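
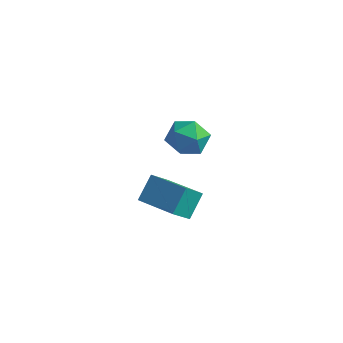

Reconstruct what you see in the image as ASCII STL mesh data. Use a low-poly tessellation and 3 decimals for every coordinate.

solid 
facet normal -0.285 0.857 -0.429
outer loop
vertex -2.223 0.64 0.437
vertex -3.124 0.448 0.653
vertex -2.585 0.932 1.261
endloop
endfacet
facet normal 0.374 0.914 -0.160
outer loop
vertex -2.223 0.64 0.437
vertex -2.585 0.932 1.261
vertex -1.711 0.569 1.229
endloop
endfacet
facet normal 0.781 0.415 -0.468
outer loop
vertex -2.223 0.64 0.437
vertex -1.711 0.569 1.229
vertex -1.711 -0.139 0.601
endloop
endfacet
facet normal 0.373 0.050 -0.926
outer loop
vertex -2.223 0.64 0.437
vertex -1.711 -0.139 0.601
vertex -2.584 -0.214 0.245
endloop
endfacet
facet normal -0.285 0.323 -0.902
outer loop
vertex -2.223 0.64 0.437
vertex -2.584 -0.214 0.245
vertex -3.124 0.448 0.653
endloop
endfacet
facet normal 0.340 0.771 0.538
outer loop
vertex -1.711 0.569 1.229
vertex -2.585 0.932 1.261
vertex -2.296 0.334 1.935
endloop
endfacet
facet normal -0.727 0.679 0.103
outer loop
vertex -2.585 0.932 1.261
vertex -3.124 0.448 0.653
vertex -3.169 0.259 1.579
endloop
endfacet
facet normal -0.726 -0.184 -0.663
outer loop
vertex -3.124 0.448 0.653
vertex -2.584 -0.214 0.245
vertex -3.169 -0.449 0.951
endloop
endfacet
facet normal 0.340 -0.626 -0.702
outer loop
vertex -2.584 -0.214 0.245
vertex -1.711 -0.139 0.601
vertex -2.295 -0.812 0.919
endloop
endfacet
facet normal 0.998 -0.036 0.041
outer loop
vertex -1.711 -0.139 0.601
vertex -1.711 0.569 1.229
vertex -1.756 -0.328 1.527
endloop
endfacet
facet normal -0.373 -0.050 0.926
outer loop
vertex -2.657 -0.52 1.743
vertex -2.296 0.334 1.935
vertex -3.169 0.259 1.579
endloop
endfacet
facet normal -0.781 -0.415 0.468
outer loop
vertex -2.657 -0.52 1.743
vertex -3.169 0.259 1.579
vertex -3.169 -0.449 0.951
endloop
endfacet
facet normal -0.374 -0.914 0.160
outer loop
vertex -2.657 -0.52 1.743
vertex -3.169 -0.449 0.951
vertex -2.295 -0.812 0.919
endloop
endfacet
facet normal 0.285 -0.857 0.429
outer loop
vertex -2.657 -0.52 1.743
vertex -2.295 -0.812 0.919
vertex -1.756 -0.328 1.527
endloop
endfacet
facet normal 0.285 -0.323 0.902
outer loop
vertex -2.657 -0.52 1.743
vertex -1.756 -0.328 1.527
vertex -2.296 0.334 1.935
endloop
endfacet
facet normal -0.340 0.626 0.702
outer loop
vertex -3.169 0.259 1.579
vertex -2.296 0.334 1.935
vertex -2.585 0.932 1.261
endloop
endfacet
facet normal -0.998 0.036 -0.041
outer loop
vertex -3.169 -0.449 0.951
vertex -3.169 0.259 1.579
vertex -3.124 0.448 0.653
endloop
endfacet
facet normal -0.340 -0.771 -0.538
outer loop
vertex -2.295 -0.812 0.919
vertex -3.169 -0.449 0.951
vertex -2.584 -0.214 0.245
endloop
endfacet
facet normal 0.727 -0.679 -0.103
outer loop
vertex -1.756 -0.328 1.527
vertex -2.295 -0.812 0.919
vertex -1.711 -0.139 0.601
endloop
endfacet
facet normal 0.726 0.184 0.663
outer loop
vertex -2.296 0.334 1.935
vertex -1.756 -0.328 1.527
vertex -1.711 0.569 1.229
endloop
endfacet
facet normal -0.972 0.169 -0.163
outer loop
vertex -4.731 0.887 -2.89
vertex -4.461 1.682 -3.676
vertex -4.734 -0.033 -3.822
endloop
endfacet
facet normal -0.235 -0.691 0.683
outer loop
vertex -2.839 -0.362 -3.504
vertex -4.731 0.887 -2.89
vertex -4.734 -0.033 -3.822
endloop
endfacet
facet normal -0.972 0.169 -0.163
outer loop
vertex -4.734 -0.033 -3.822
vertex -4.461 1.682 -3.676
vertex -4.464 0.762 -4.608
endloop
endfacet
facet normal -0.003 -0.703 -0.712
outer loop
vertex -4.464 0.762 -4.608
vertex -2.839 -0.362 -3.504
vertex -4.734 -0.033 -3.822
endloop
endfacet
facet normal 0.003 0.703 0.712
outer loop
vertex -4.731 0.887 -2.89
vertex -2.566 1.353 -3.358
vertex -4.461 1.682 -3.676
endloop
endfacet
facet normal -0.235 -0.691 0.683
outer loop
vertex -2.836 0.558 -2.572
vertex -4.731 0.887 -2.89
vertex -2.839 -0.362 -3.504
endloop
endfacet
facet normal 0.003 0.703 0.712
outer loop
vertex -2.836 0.558 -2.572
vertex -2.566 1.353 -3.358
vertex -4.731 0.887 -2.89
endloop
endfacet
facet normal 0.235 0.691 -0.683
outer loop
vertex -4.461 1.682 -3.676
vertex -2.566 1.353 -3.358
vertex -4.464 0.762 -4.608
endloop
endfacet
facet normal -0.003 -0.703 -0.712
outer loop
vertex -2.569 0.433 -4.29
vertex -2.839 -0.362 -3.504
vertex -4.464 0.762 -4.608
endloop
endfacet
facet normal 0.235 0.691 -0.683
outer loop
vertex -4.464 0.762 -4.608
vertex -2.566 1.353 -3.358
vertex -2.569 0.433 -4.29
endloop
endfacet
facet normal 0.972 -0.169 0.163
outer loop
vertex -2.569 0.433 -4.29
vertex -2.836 0.558 -2.572
vertex -2.839 -0.362 -3.504
endloop
endfacet
facet normal 0.972 -0.169 0.163
outer loop
vertex -2.566 1.353 -3.358
vertex -2.836 0.558 -2.572
vertex -2.569 0.433 -4.29
endloop
endfacet

endsolid


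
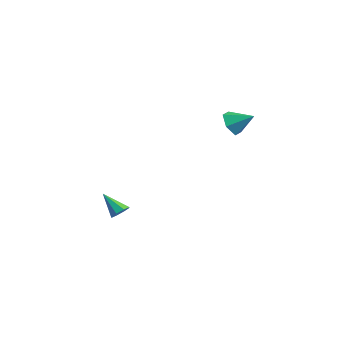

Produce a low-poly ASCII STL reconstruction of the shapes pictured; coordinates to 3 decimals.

solid 
facet normal 0.584 0.362 -0.727
outer loop
vertex -3.12 -3.819 -3.721
vertex -3.489 -3.457 -3.837
vertex -3.072 -3.475 -3.511
endloop
endfacet
facet normal 0.555 -0.489 0.674
outer loop
vertex -3.12 -3.819 -3.721
vertex -3.072 -3.475 -3.511
vertex -4.271 -3.943 -2.863
endloop
endfacet
facet normal 0.583 0.364 -0.726
outer loop
vertex -3.072 -3.475 -3.511
vertex -3.489 -3.457 -3.837
vertex -3.268 -3.121 -3.491
endloop
endfacet
facet normal 0.413 0.178 0.893
outer loop
vertex -3.072 -3.475 -3.511
vertex -3.268 -3.121 -3.491
vertex -4.271 -3.943 -2.863
endloop
endfacet
facet normal 0.584 0.364 -0.726
outer loop
vertex -3.268 -3.121 -3.491
vertex -3.489 -3.457 -3.837
vertex -3.594 -2.963 -3.674
endloop
endfacet
facet normal -0.088 0.671 0.737
outer loop
vertex -3.268 -3.121 -3.491
vertex -3.594 -2.963 -3.674
vertex -4.271 -3.943 -2.863
endloop
endfacet
facet normal 0.582 0.364 -0.727
outer loop
vertex -3.594 -2.963 -3.674
vertex -3.489 -3.457 -3.837
vertex -3.859 -3.095 -3.952
endloop
endfacet
facet normal -0.655 0.696 0.294
outer loop
vertex -3.594 -2.963 -3.674
vertex -3.859 -3.095 -3.952
vertex -4.271 -3.943 -2.863
endloop
endfacet
facet normal 0.583 0.365 -0.726
outer loop
vertex -3.859 -3.095 -3.952
vertex -3.489 -3.457 -3.837
vertex -3.907 -3.438 -4.163
endloop
endfacet
facet normal -0.955 0.241 -0.174
outer loop
vertex -3.859 -3.095 -3.952
vertex -3.907 -3.438 -4.163
vertex -4.271 -3.943 -2.863
endloop
endfacet
facet normal 0.583 0.363 -0.727
outer loop
vertex -3.907 -3.438 -4.163
vertex -3.489 -3.457 -3.837
vertex -3.71 -3.793 -4.182
endloop
endfacet
facet normal -0.812 -0.430 -0.394
outer loop
vertex -3.907 -3.438 -4.163
vertex -3.71 -3.793 -4.182
vertex -4.271 -3.943 -2.863
endloop
endfacet
facet normal 0.583 0.363 -0.727
outer loop
vertex -3.71 -3.793 -4.182
vertex -3.489 -3.457 -3.837
vertex -3.384 -3.95 -3.999
endloop
endfacet
facet normal -0.310 -0.921 -0.237
outer loop
vertex -3.71 -3.793 -4.182
vertex -3.384 -3.95 -3.999
vertex -4.271 -3.943 -2.863
endloop
endfacet
facet normal 0.584 0.363 -0.726
outer loop
vertex -3.384 -3.95 -3.999
vertex -3.489 -3.457 -3.837
vertex -3.12 -3.819 -3.721
endloop
endfacet
facet normal 0.254 -0.945 0.204
outer loop
vertex -3.384 -3.95 -3.999
vertex -3.12 -3.819 -3.721
vertex -4.271 -3.943 -2.863
endloop
endfacet
facet normal -0.648 -0.597 -0.473
outer loop
vertex 1.784 -0.553 2.014
vertex 1.31 -0.461 2.548
vertex 1.309 -0.013 1.984
endloop
endfacet
facet normal 0.648 0.541 -0.536
outer loop
vertex 1.784 -0.553 2.014
vertex 1.309 -0.013 1.984
vertex 2.03 0.201 3.072
endloop
endfacet
facet normal -0.648 -0.597 -0.473
outer loop
vertex 1.309 -0.013 1.984
vertex 1.31 -0.461 2.548
vertex 0.835 0.079 2.518
endloop
endfacet
facet normal -0.015 0.983 -0.183
outer loop
vertex 1.309 -0.013 1.984
vertex 0.835 0.079 2.518
vertex 2.03 0.201 3.072
endloop
endfacet
facet normal -0.648 -0.597 -0.473
outer loop
vertex 0.835 0.079 2.518
vertex 1.31 -0.461 2.548
vertex 0.836 -0.369 3.082
endloop
endfacet
facet normal -0.346 0.734 0.584
outer loop
vertex 0.835 0.079 2.518
vertex 0.836 -0.369 3.082
vertex 2.03 0.201 3.072
endloop
endfacet
facet normal -0.648 -0.597 -0.472
outer loop
vertex 0.836 -0.369 3.082
vertex 1.31 -0.461 2.548
vertex 1.312 -0.909 3.112
endloop
endfacet
facet normal -0.013 0.044 0.999
outer loop
vertex 0.836 -0.369 3.082
vertex 1.312 -0.909 3.112
vertex 2.03 0.201 3.072
endloop
endfacet
facet normal -0.649 -0.597 -0.472
outer loop
vertex 1.312 -0.909 3.112
vertex 1.31 -0.461 2.548
vertex 1.785 -1.001 2.577
endloop
endfacet
facet normal 0.652 -0.399 0.645
outer loop
vertex 1.312 -0.909 3.112
vertex 1.785 -1.001 2.577
vertex 2.03 0.201 3.072
endloop
endfacet
facet normal -0.649 -0.596 -0.473
outer loop
vertex 1.785 -1.001 2.577
vertex 1.31 -0.461 2.548
vertex 1.784 -0.553 2.014
endloop
endfacet
facet normal 0.981 -0.150 -0.121
outer loop
vertex 1.785 -1.001 2.577
vertex 1.784 -0.553 2.014
vertex 2.03 0.201 3.072
endloop
endfacet

endsolid


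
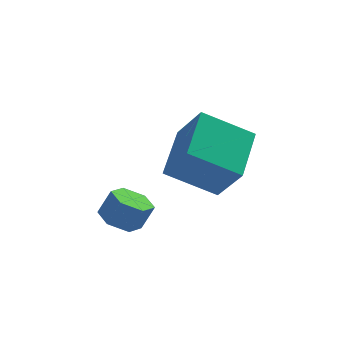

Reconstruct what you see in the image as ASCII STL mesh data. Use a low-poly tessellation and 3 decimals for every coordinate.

solid 
facet normal -0.336 0.462 -0.821
outer loop
vertex 2.206 -2.02 2.488
vertex 3.108 -0.243 3.119
vertex 3.915 -2.535 1.499
endloop
endfacet
facet normal -0.431 -0.850 -0.302
outer loop
vertex 4.512 -3.357 2.961
vertex 2.206 -2.02 2.488
vertex 3.915 -2.535 1.499
endloop
endfacet
facet normal -0.336 0.462 -0.821
outer loop
vertex 3.915 -2.535 1.499
vertex 3.108 -0.243 3.119
vertex 4.816 -0.758 2.13
endloop
endfacet
facet normal 0.838 -0.253 -0.484
outer loop
vertex 4.816 -0.758 2.13
vertex 4.512 -3.357 2.961
vertex 3.915 -2.535 1.499
endloop
endfacet
facet normal -0.837 0.253 0.484
outer loop
vertex 2.206 -2.02 2.488
vertex 3.705 -1.065 4.581
vertex 3.108 -0.243 3.119
endloop
endfacet
facet normal -0.431 -0.850 -0.302
outer loop
vertex 2.804 -2.842 3.95
vertex 2.206 -2.02 2.488
vertex 4.512 -3.357 2.961
endloop
endfacet
facet normal -0.837 0.253 0.485
outer loop
vertex 2.804 -2.842 3.95
vertex 3.705 -1.065 4.581
vertex 2.206 -2.02 2.488
endloop
endfacet
facet normal 0.431 0.850 0.302
outer loop
vertex 3.108 -0.243 3.119
vertex 3.705 -1.065 4.581
vertex 4.816 -0.758 2.13
endloop
endfacet
facet normal 0.837 -0.253 -0.485
outer loop
vertex 5.414 -1.58 3.592
vertex 4.512 -3.357 2.961
vertex 4.816 -0.758 2.13
endloop
endfacet
facet normal 0.431 0.850 0.302
outer loop
vertex 4.816 -0.758 2.13
vertex 3.705 -1.065 4.581
vertex 5.414 -1.58 3.592
endloop
endfacet
facet normal 0.336 -0.462 0.821
outer loop
vertex 5.414 -1.58 3.592
vertex 2.804 -2.842 3.95
vertex 4.512 -3.357 2.961
endloop
endfacet
facet normal 0.336 -0.462 0.821
outer loop
vertex 3.705 -1.065 4.581
vertex 2.804 -2.842 3.95
vertex 5.414 -1.58 3.592
endloop
endfacet
facet normal -0.458 -0.068 -0.886
outer loop
vertex 1.303 -2.882 0.578
vertex 0.639 -2.634 0.902
vertex 1.142 -2.119 0.603
endloop
endfacet
facet normal 0.864 0.198 -0.462
outer loop
vertex 1.303 -2.882 0.578
vertex 1.142 -2.119 0.603
vertex 1.766 -2.814 1.473
endloop
endfacet
facet normal 0.864 0.198 -0.462
outer loop
vertex 1.766 -2.814 1.473
vertex 1.142 -2.119 0.603
vertex 1.605 -2.051 1.498
endloop
endfacet
facet normal 0.458 0.068 0.886
outer loop
vertex 1.766 -2.814 1.473
vertex 1.605 -2.051 1.498
vertex 1.101 -2.566 1.798
endloop
endfacet
facet normal -0.459 -0.067 -0.886
outer loop
vertex 1.142 -2.119 0.603
vertex 0.639 -2.634 0.902
vertex 0.478 -1.871 0.928
endloop
endfacet
facet normal 0.254 0.946 -0.203
outer loop
vertex 1.142 -2.119 0.603
vertex 0.478 -1.871 0.928
vertex 1.605 -2.051 1.498
endloop
endfacet
facet normal 0.254 0.946 -0.203
outer loop
vertex 1.605 -2.051 1.498
vertex 0.478 -1.871 0.928
vertex 0.94 -1.803 1.823
endloop
endfacet
facet normal 0.458 0.068 0.886
outer loop
vertex 1.605 -2.051 1.498
vertex 0.94 -1.803 1.823
vertex 1.101 -2.566 1.798
endloop
endfacet
facet normal -0.458 -0.066 -0.886
outer loop
vertex 0.478 -1.871 0.928
vertex 0.639 -2.634 0.902
vertex -0.026 -2.386 1.227
endloop
endfacet
facet normal -0.611 0.748 0.259
outer loop
vertex 0.478 -1.871 0.928
vertex -0.026 -2.386 1.227
vertex 0.94 -1.803 1.823
endloop
endfacet
facet normal -0.611 0.748 0.259
outer loop
vertex 0.94 -1.803 1.823
vertex -0.026 -2.386 1.227
vertex 0.437 -2.318 2.122
endloop
endfacet
facet normal 0.458 0.068 0.886
outer loop
vertex 0.94 -1.803 1.823
vertex 0.437 -2.318 2.122
vertex 1.101 -2.566 1.798
endloop
endfacet
facet normal -0.458 -0.068 -0.886
outer loop
vertex -0.026 -2.386 1.227
vertex 0.639 -2.634 0.902
vertex 0.135 -3.149 1.202
endloop
endfacet
facet normal -0.864 -0.198 0.462
outer loop
vertex -0.026 -2.386 1.227
vertex 0.135 -3.149 1.202
vertex 0.437 -2.318 2.122
endloop
endfacet
facet normal -0.864 -0.198 0.462
outer loop
vertex 0.437 -2.318 2.122
vertex 0.135 -3.149 1.202
vertex 0.598 -3.081 2.097
endloop
endfacet
facet normal 0.458 0.068 0.886
outer loop
vertex 0.437 -2.318 2.122
vertex 0.598 -3.081 2.097
vertex 1.101 -2.566 1.798
endloop
endfacet
facet normal -0.458 -0.068 -0.886
outer loop
vertex 0.135 -3.149 1.202
vertex 0.639 -2.634 0.902
vertex 0.8 -3.397 0.877
endloop
endfacet
facet normal -0.254 -0.946 0.203
outer loop
vertex 0.135 -3.149 1.202
vertex 0.8 -3.397 0.877
vertex 0.598 -3.081 2.097
endloop
endfacet
facet normal -0.254 -0.946 0.203
outer loop
vertex 0.598 -3.081 2.097
vertex 0.8 -3.397 0.877
vertex 1.262 -3.329 1.772
endloop
endfacet
facet normal 0.459 0.067 0.886
outer loop
vertex 0.598 -3.081 2.097
vertex 1.262 -3.329 1.772
vertex 1.101 -2.566 1.798
endloop
endfacet
facet normal -0.458 -0.068 -0.886
outer loop
vertex 0.8 -3.397 0.877
vertex 0.639 -2.634 0.902
vertex 1.303 -2.882 0.578
endloop
endfacet
facet normal 0.612 -0.748 -0.259
outer loop
vertex 0.8 -3.397 0.877
vertex 1.303 -2.882 0.578
vertex 1.262 -3.329 1.772
endloop
endfacet
facet normal 0.611 -0.748 -0.259
outer loop
vertex 1.262 -3.329 1.772
vertex 1.303 -2.882 0.578
vertex 1.766 -2.814 1.473
endloop
endfacet
facet normal 0.458 0.066 0.886
outer loop
vertex 1.262 -3.329 1.772
vertex 1.766 -2.814 1.473
vertex 1.101 -2.566 1.798
endloop
endfacet

endsolid


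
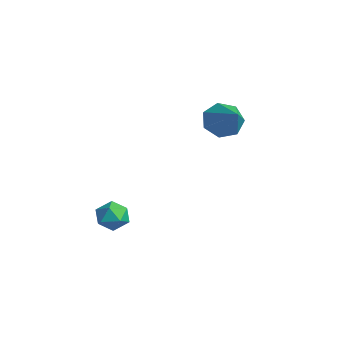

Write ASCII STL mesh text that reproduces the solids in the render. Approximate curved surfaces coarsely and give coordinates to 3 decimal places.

solid 
facet normal -0.823 0.138 -0.552
outer loop
vertex -2.233 2.476 0.966
vertex -2.732 2.108 1.618
vertex -2.509 2.972 1.502
endloop
endfacet
facet normal 0.722 0.652 -0.232
outer loop
vertex -2.233 2.476 0.966
vertex -2.509 2.972 1.502
vertex -1.088 1.832 2.722
endloop
endfacet
facet normal -0.822 0.138 -0.553
outer loop
vertex -2.509 2.972 1.502
vertex -2.732 2.108 1.618
vertex -2.954 2.818 2.125
endloop
endfacet
facet normal 0.310 0.847 0.431
outer loop
vertex -2.509 2.972 1.502
vertex -2.954 2.818 2.125
vertex -1.088 1.832 2.722
endloop
endfacet
facet normal -0.822 0.137 -0.552
outer loop
vertex -2.954 2.818 2.125
vertex -2.732 2.108 1.618
vertex -3.231 2.129 2.366
endloop
endfacet
facet normal -0.103 0.365 0.925
outer loop
vertex -2.954 2.818 2.125
vertex -3.231 2.129 2.366
vertex -1.088 1.832 2.722
endloop
endfacet
facet normal -0.822 0.138 -0.552
outer loop
vertex -3.231 2.129 2.366
vertex -2.732 2.108 1.618
vertex -3.133 1.424 2.044
endloop
endfacet
facet normal -0.206 -0.430 0.879
outer loop
vertex -3.231 2.129 2.366
vertex -3.133 1.424 2.044
vertex -1.088 1.832 2.722
endloop
endfacet
facet normal -0.822 0.138 -0.552
outer loop
vertex -3.133 1.424 2.044
vertex -2.732 2.108 1.618
vertex -2.733 1.235 1.401
endloop
endfacet
facet normal 0.080 -0.942 0.326
outer loop
vertex -3.133 1.424 2.044
vertex -2.733 1.235 1.401
vertex -1.088 1.832 2.722
endloop
endfacet
facet normal -0.822 0.138 -0.552
outer loop
vertex -2.733 1.235 1.401
vertex -2.732 2.108 1.618
vertex -2.332 1.703 0.921
endloop
endfacet
facet normal 0.537 -0.783 -0.315
outer loop
vertex -2.733 1.235 1.401
vertex -2.332 1.703 0.921
vertex -1.088 1.832 2.722
endloop
endfacet
facet normal -0.823 0.137 -0.552
outer loop
vertex -2.332 1.703 0.921
vertex -2.732 2.108 1.618
vertex -2.233 2.476 0.966
endloop
endfacet
facet normal 0.823 -0.073 -0.563
outer loop
vertex -2.332 1.703 0.921
vertex -2.233 2.476 0.966
vertex -1.088 1.832 2.722
endloop
endfacet
facet normal -0.302 -0.361 0.882
outer loop
vertex -2.903 -2.762 -1.818
vertex -2.89 -3.474 -2.105
vertex -2.263 -3.183 -1.771
endloop
endfacet
facet normal 0.083 0.234 0.969
outer loop
vertex -2.903 -2.762 -1.818
vertex -2.263 -3.183 -1.771
vertex -2.22 -2.438 -1.955
endloop
endfacet
facet normal -0.238 0.759 0.606
outer loop
vertex -2.903 -2.762 -1.818
vertex -2.22 -2.438 -1.955
vertex -2.821 -2.27 -2.402
endloop
endfacet
facet normal -0.820 0.489 0.297
outer loop
vertex -2.903 -2.762 -1.818
vertex -2.821 -2.27 -2.402
vertex -3.235 -2.909 -2.494
endloop
endfacet
facet normal -0.860 -0.204 0.467
outer loop
vertex -2.903 -2.762 -1.818
vertex -3.235 -2.909 -2.494
vertex -2.89 -3.474 -2.105
endloop
endfacet
facet normal 0.725 0.125 0.677
outer loop
vertex -2.22 -2.438 -1.955
vertex -2.263 -3.183 -1.771
vertex -1.785 -2.951 -2.326
endloop
endfacet
facet normal 0.103 -0.837 0.537
outer loop
vertex -2.263 -3.183 -1.771
vertex -2.89 -3.474 -2.105
vertex -2.199 -3.59 -2.418
endloop
endfacet
facet normal -0.802 -0.582 -0.135
outer loop
vertex -2.89 -3.474 -2.105
vertex -3.235 -2.909 -2.494
vertex -2.8 -3.422 -2.865
endloop
endfacet
facet normal -0.737 0.537 -0.411
outer loop
vertex -3.235 -2.909 -2.494
vertex -2.821 -2.27 -2.402
vertex -2.757 -2.677 -3.049
endloop
endfacet
facet normal 0.205 0.975 0.091
outer loop
vertex -2.821 -2.27 -2.402
vertex -2.22 -2.438 -1.955
vertex -2.13 -2.386 -2.715
endloop
endfacet
facet normal 0.820 -0.489 -0.297
outer loop
vertex -2.117 -3.098 -3.002
vertex -1.785 -2.951 -2.326
vertex -2.199 -3.59 -2.418
endloop
endfacet
facet normal 0.238 -0.759 -0.606
outer loop
vertex -2.117 -3.098 -3.002
vertex -2.199 -3.59 -2.418
vertex -2.8 -3.422 -2.865
endloop
endfacet
facet normal -0.083 -0.234 -0.969
outer loop
vertex -2.117 -3.098 -3.002
vertex -2.8 -3.422 -2.865
vertex -2.757 -2.677 -3.049
endloop
endfacet
facet normal 0.302 0.361 -0.882
outer loop
vertex -2.117 -3.098 -3.002
vertex -2.757 -2.677 -3.049
vertex -2.13 -2.386 -2.715
endloop
endfacet
facet normal 0.860 0.204 -0.467
outer loop
vertex -2.117 -3.098 -3.002
vertex -2.13 -2.386 -2.715
vertex -1.785 -2.951 -2.326
endloop
endfacet
facet normal 0.737 -0.537 0.411
outer loop
vertex -2.199 -3.59 -2.418
vertex -1.785 -2.951 -2.326
vertex -2.263 -3.183 -1.771
endloop
endfacet
facet normal -0.205 -0.975 -0.091
outer loop
vertex -2.8 -3.422 -2.865
vertex -2.199 -3.59 -2.418
vertex -2.89 -3.474 -2.105
endloop
endfacet
facet normal -0.725 -0.125 -0.677
outer loop
vertex -2.757 -2.677 -3.049
vertex -2.8 -3.422 -2.865
vertex -3.235 -2.909 -2.494
endloop
endfacet
facet normal -0.103 0.837 -0.537
outer loop
vertex -2.13 -2.386 -2.715
vertex -2.757 -2.677 -3.049
vertex -2.821 -2.27 -2.402
endloop
endfacet
facet normal 0.802 0.582 0.135
outer loop
vertex -1.785 -2.951 -2.326
vertex -2.13 -2.386 -2.715
vertex -2.22 -2.438 -1.955
endloop
endfacet

endsolid


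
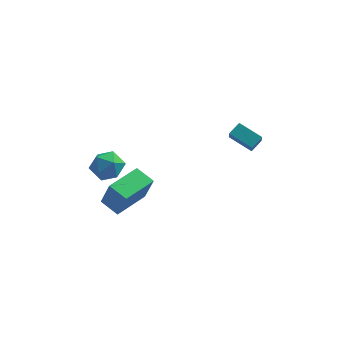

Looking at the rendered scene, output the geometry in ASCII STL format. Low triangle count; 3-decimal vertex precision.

solid 
facet normal -0.538 -0.676 -0.503
outer loop
vertex 3.788 -0.766 2.259
vertex 2.569 -0.21 2.816
vertex 3.719 -0.118 1.462
endloop
endfacet
facet normal 0.840 -0.383 -0.384
outer loop
vertex 4.171 0.45 1.884
vertex 3.788 -0.766 2.259
vertex 3.719 -0.118 1.462
endloop
endfacet
facet normal -0.538 -0.677 -0.503
outer loop
vertex 3.719 -0.118 1.462
vertex 2.569 -0.21 2.816
vertex 2.5 0.437 2.018
endloop
endfacet
facet normal -0.067 0.629 -0.775
outer loop
vertex 2.5 0.437 2.018
vertex 4.171 0.45 1.884
vertex 3.719 -0.118 1.462
endloop
endfacet
facet normal 0.067 -0.629 0.775
outer loop
vertex 3.788 -0.766 2.259
vertex 3.021 0.358 3.238
vertex 2.569 -0.21 2.816
endloop
endfacet
facet normal 0.841 -0.383 -0.383
outer loop
vertex 4.24 -0.197 2.682
vertex 3.788 -0.766 2.259
vertex 4.171 0.45 1.884
endloop
endfacet
facet normal 0.067 -0.629 0.775
outer loop
vertex 4.24 -0.197 2.682
vertex 3.021 0.358 3.238
vertex 3.788 -0.766 2.259
endloop
endfacet
facet normal -0.840 0.384 0.384
outer loop
vertex 2.569 -0.21 2.816
vertex 3.021 0.358 3.238
vertex 2.5 0.437 2.018
endloop
endfacet
facet normal -0.067 0.629 -0.775
outer loop
vertex 2.952 1.006 2.441
vertex 4.171 0.45 1.884
vertex 2.5 0.437 2.018
endloop
endfacet
facet normal -0.841 0.382 0.384
outer loop
vertex 2.5 0.437 2.018
vertex 3.021 0.358 3.238
vertex 2.952 1.006 2.441
endloop
endfacet
facet normal 0.538 0.677 0.502
outer loop
vertex 2.952 1.006 2.441
vertex 4.24 -0.197 2.682
vertex 4.171 0.45 1.884
endloop
endfacet
facet normal 0.538 0.676 0.503
outer loop
vertex 3.021 0.358 3.238
vertex 4.24 -0.197 2.682
vertex 2.952 1.006 2.441
endloop
endfacet
facet normal -0.789 0.499 0.360
outer loop
vertex -3.199 -2.846 0.251
vertex -2.051 -1.053 0.281
vertex -3.708 -2.494 -1.353
endloop
endfacet
facet normal -0.538 -0.843 -0.014
outer loop
vertex -2.769 -3.087 -1.781
vertex -3.199 -2.846 0.251
vertex -3.708 -2.494 -1.353
endloop
endfacet
facet normal -0.789 0.499 0.360
outer loop
vertex -3.708 -2.494 -1.353
vertex -2.051 -1.053 0.281
vertex -2.56 -0.7 -1.323
endloop
endfacet
facet normal -0.296 0.205 -0.933
outer loop
vertex -2.56 -0.7 -1.323
vertex -2.769 -3.087 -1.781
vertex -3.708 -2.494 -1.353
endloop
endfacet
facet normal 0.296 -0.205 0.933
outer loop
vertex -3.199 -2.846 0.251
vertex -1.112 -1.646 -0.147
vertex -2.051 -1.053 0.281
endloop
endfacet
facet normal -0.539 -0.842 -0.014
outer loop
vertex -2.26 -3.44 -0.177
vertex -3.199 -2.846 0.251
vertex -2.769 -3.087 -1.781
endloop
endfacet
facet normal 0.296 -0.205 0.933
outer loop
vertex -2.26 -3.44 -0.177
vertex -1.112 -1.646 -0.147
vertex -3.199 -2.846 0.251
endloop
endfacet
facet normal 0.539 0.842 0.014
outer loop
vertex -2.051 -1.053 0.281
vertex -1.112 -1.646 -0.147
vertex -2.56 -0.7 -1.323
endloop
endfacet
facet normal -0.296 0.205 -0.933
outer loop
vertex -1.621 -1.294 -1.751
vertex -2.769 -3.087 -1.781
vertex -2.56 -0.7 -1.323
endloop
endfacet
facet normal 0.539 0.842 0.014
outer loop
vertex -2.56 -0.7 -1.323
vertex -1.112 -1.646 -0.147
vertex -1.621 -1.294 -1.751
endloop
endfacet
facet normal 0.788 -0.499 -0.360
outer loop
vertex -1.621 -1.294 -1.751
vertex -2.26 -3.44 -0.177
vertex -2.769 -3.087 -1.781
endloop
endfacet
facet normal 0.789 -0.499 -0.360
outer loop
vertex -1.112 -1.646 -0.147
vertex -2.26 -3.44 -0.177
vertex -1.621 -1.294 -1.751
endloop
endfacet
facet normal 0.072 -0.082 0.994
outer loop
vertex -3.126 -1.891 2.204
vertex -3.865 -2.548 2.203
vertex -2.93 -2.855 2.11
endloop
endfacet
facet normal 0.705 0.074 0.706
outer loop
vertex -3.126 -1.891 2.204
vertex -2.93 -2.855 2.11
vertex -2.445 -2.196 1.556
endloop
endfacet
facet normal 0.638 0.688 0.347
outer loop
vertex -3.126 -1.891 2.204
vertex -2.445 -2.196 1.556
vertex -3.08 -1.481 1.306
endloop
endfacet
facet normal -0.038 0.910 0.413
outer loop
vertex -3.126 -1.891 2.204
vertex -3.08 -1.481 1.306
vertex -3.957 -1.699 1.706
endloop
endfacet
facet normal -0.387 0.434 0.813
outer loop
vertex -3.126 -1.891 2.204
vertex -3.957 -1.699 1.706
vertex -3.865 -2.548 2.203
endloop
endfacet
facet normal 0.867 -0.439 0.237
outer loop
vertex -2.445 -2.196 1.556
vertex -2.93 -2.855 2.11
vertex -2.763 -3.041 1.154
endloop
endfacet
facet normal -0.157 -0.692 0.704
outer loop
vertex -2.93 -2.855 2.11
vertex -3.865 -2.548 2.203
vertex -3.64 -3.259 1.554
endloop
endfacet
facet normal -0.900 0.143 0.411
outer loop
vertex -3.865 -2.548 2.203
vertex -3.957 -1.699 1.706
vertex -4.275 -2.544 1.304
endloop
endfacet
facet normal -0.334 0.912 -0.236
outer loop
vertex -3.957 -1.699 1.706
vertex -3.08 -1.481 1.306
vertex -3.79 -1.885 0.75
endloop
endfacet
facet normal 0.759 0.554 -0.344
outer loop
vertex -3.08 -1.481 1.306
vertex -2.445 -2.196 1.556
vertex -2.855 -2.192 0.657
endloop
endfacet
facet normal 0.038 -0.910 -0.413
outer loop
vertex -3.594 -2.849 0.656
vertex -2.763 -3.041 1.154
vertex -3.64 -3.259 1.554
endloop
endfacet
facet normal -0.638 -0.688 -0.347
outer loop
vertex -3.594 -2.849 0.656
vertex -3.64 -3.259 1.554
vertex -4.275 -2.544 1.304
endloop
endfacet
facet normal -0.705 -0.074 -0.706
outer loop
vertex -3.594 -2.849 0.656
vertex -4.275 -2.544 1.304
vertex -3.79 -1.885 0.75
endloop
endfacet
facet normal -0.072 0.082 -0.994
outer loop
vertex -3.594 -2.849 0.656
vertex -3.79 -1.885 0.75
vertex -2.855 -2.192 0.657
endloop
endfacet
facet normal 0.387 -0.434 -0.813
outer loop
vertex -3.594 -2.849 0.656
vertex -2.855 -2.192 0.657
vertex -2.763 -3.041 1.154
endloop
endfacet
facet normal 0.334 -0.912 0.236
outer loop
vertex -3.64 -3.259 1.554
vertex -2.763 -3.041 1.154
vertex -2.93 -2.855 2.11
endloop
endfacet
facet normal -0.759 -0.554 0.344
outer loop
vertex -4.275 -2.544 1.304
vertex -3.64 -3.259 1.554
vertex -3.865 -2.548 2.203
endloop
endfacet
facet normal -0.867 0.439 -0.237
outer loop
vertex -3.79 -1.885 0.75
vertex -4.275 -2.544 1.304
vertex -3.957 -1.699 1.706
endloop
endfacet
facet normal 0.157 0.692 -0.704
outer loop
vertex -2.855 -2.192 0.657
vertex -3.79 -1.885 0.75
vertex -3.08 -1.481 1.306
endloop
endfacet
facet normal 0.900 -0.143 -0.411
outer loop
vertex -2.763 -3.041 1.154
vertex -2.855 -2.192 0.657
vertex -2.445 -2.196 1.556
endloop
endfacet

endsolid


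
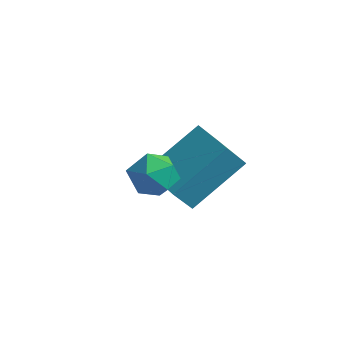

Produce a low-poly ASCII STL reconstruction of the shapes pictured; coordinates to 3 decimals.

solid 
facet normal -0.904 0.423 -0.058
outer loop
vertex -3.343 2.733 -0.734
vertex -2.666 4.353 0.542
vertex -3.051 3.247 -1.541
endloop
endfacet
facet normal -0.312 -0.746 -0.588
outer loop
vertex -1.514 2.527 -1.442
vertex -3.343 2.733 -0.734
vertex -3.051 3.247 -1.541
endloop
endfacet
facet normal -0.904 0.424 -0.058
outer loop
vertex -3.051 3.247 -1.541
vertex -2.666 4.353 0.542
vertex -2.374 4.866 -0.264
endloop
endfacet
facet normal 0.293 0.514 -0.806
outer loop
vertex -2.374 4.866 -0.264
vertex -1.514 2.527 -1.442
vertex -3.051 3.247 -1.541
endloop
endfacet
facet normal -0.292 -0.513 0.807
outer loop
vertex -3.343 2.733 -0.734
vertex -1.129 3.633 0.641
vertex -2.666 4.353 0.542
endloop
endfacet
facet normal -0.312 -0.746 -0.588
outer loop
vertex -1.806 2.014 -0.636
vertex -3.343 2.733 -0.734
vertex -1.514 2.527 -1.442
endloop
endfacet
facet normal -0.292 -0.514 0.807
outer loop
vertex -1.806 2.014 -0.636
vertex -1.129 3.633 0.641
vertex -3.343 2.733 -0.734
endloop
endfacet
facet normal 0.312 0.746 0.588
outer loop
vertex -2.666 4.353 0.542
vertex -1.129 3.633 0.641
vertex -2.374 4.866 -0.264
endloop
endfacet
facet normal 0.292 0.514 -0.807
outer loop
vertex -0.837 4.147 -0.166
vertex -1.514 2.527 -1.442
vertex -2.374 4.866 -0.264
endloop
endfacet
facet normal 0.312 0.746 0.588
outer loop
vertex -2.374 4.866 -0.264
vertex -1.129 3.633 0.641
vertex -0.837 4.147 -0.166
endloop
endfacet
facet normal 0.904 -0.423 0.058
outer loop
vertex -0.837 4.147 -0.166
vertex -1.806 2.014 -0.636
vertex -1.514 2.527 -1.442
endloop
endfacet
facet normal 0.904 -0.423 0.057
outer loop
vertex -1.129 3.633 0.641
vertex -1.806 2.014 -0.636
vertex -0.837 4.147 -0.166
endloop
endfacet
facet normal -0.514 0.857 -0.022
outer loop
vertex -1.833 1.464 0.533
vertex -2.322 1.186 1.115
vertex -1.65 1.594 1.311
endloop
endfacet
facet normal 0.168 0.965 -0.201
outer loop
vertex -1.833 1.464 0.533
vertex -1.65 1.594 1.311
vertex -1.069 1.384 0.788
endloop
endfacet
facet normal 0.315 0.558 -0.768
outer loop
vertex -1.833 1.464 0.533
vertex -1.069 1.384 0.788
vertex -1.38 0.846 0.27
endloop
endfacet
facet normal -0.276 0.198 -0.940
outer loop
vertex -1.833 1.464 0.533
vertex -1.38 0.846 0.27
vertex -2.155 0.723 0.472
endloop
endfacet
facet normal -0.789 0.383 -0.480
outer loop
vertex -1.833 1.464 0.533
vertex -2.155 0.723 0.472
vertex -2.322 1.186 1.115
endloop
endfacet
facet normal 0.576 0.743 0.341
outer loop
vertex -1.069 1.384 0.788
vertex -1.65 1.594 1.311
vertex -1.085 1.057 1.528
endloop
endfacet
facet normal -0.529 0.568 0.630
outer loop
vertex -1.65 1.594 1.311
vertex -2.322 1.186 1.115
vertex -1.86 0.934 1.73
endloop
endfacet
facet normal -0.974 -0.200 -0.109
outer loop
vertex -2.322 1.186 1.115
vertex -2.155 0.723 0.472
vertex -2.171 0.396 1.212
endloop
endfacet
facet normal -0.144 -0.497 -0.856
outer loop
vertex -2.155 0.723 0.472
vertex -1.38 0.846 0.27
vertex -1.59 0.186 0.689
endloop
endfacet
facet normal 0.813 0.085 -0.576
outer loop
vertex -1.38 0.846 0.27
vertex -1.069 1.384 0.788
vertex -0.918 0.594 0.885
endloop
endfacet
facet normal 0.276 -0.198 0.940
outer loop
vertex -1.407 0.316 1.467
vertex -1.085 1.057 1.528
vertex -1.86 0.934 1.73
endloop
endfacet
facet normal -0.315 -0.558 0.768
outer loop
vertex -1.407 0.316 1.467
vertex -1.86 0.934 1.73
vertex -2.171 0.396 1.212
endloop
endfacet
facet normal -0.168 -0.965 0.201
outer loop
vertex -1.407 0.316 1.467
vertex -2.171 0.396 1.212
vertex -1.59 0.186 0.689
endloop
endfacet
facet normal 0.514 -0.857 0.022
outer loop
vertex -1.407 0.316 1.467
vertex -1.59 0.186 0.689
vertex -0.918 0.594 0.885
endloop
endfacet
facet normal 0.789 -0.383 0.480
outer loop
vertex -1.407 0.316 1.467
vertex -0.918 0.594 0.885
vertex -1.085 1.057 1.528
endloop
endfacet
facet normal 0.144 0.497 0.856
outer loop
vertex -1.86 0.934 1.73
vertex -1.085 1.057 1.528
vertex -1.65 1.594 1.311
endloop
endfacet
facet normal -0.813 -0.085 0.576
outer loop
vertex -2.171 0.396 1.212
vertex -1.86 0.934 1.73
vertex -2.322 1.186 1.115
endloop
endfacet
facet normal -0.576 -0.743 -0.341
outer loop
vertex -1.59 0.186 0.689
vertex -2.171 0.396 1.212
vertex -2.155 0.723 0.472
endloop
endfacet
facet normal 0.529 -0.568 -0.630
outer loop
vertex -0.918 0.594 0.885
vertex -1.59 0.186 0.689
vertex -1.38 0.846 0.27
endloop
endfacet
facet normal 0.974 0.200 0.109
outer loop
vertex -1.085 1.057 1.528
vertex -0.918 0.594 0.885
vertex -1.069 1.384 0.788
endloop
endfacet

endsolid


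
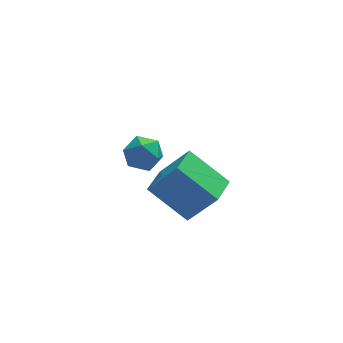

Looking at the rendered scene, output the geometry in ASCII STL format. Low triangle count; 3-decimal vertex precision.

solid 
facet normal -0.506 0.185 0.843
outer loop
vertex 1.446 0.658 -1.565
vertex 0.976 0.267 -1.761
vertex 1.464 0.034 -1.417
endloop
endfacet
facet normal 0.199 0.232 0.952
outer loop
vertex 1.446 0.658 -1.565
vertex 1.464 0.034 -1.417
vertex 1.999 0.336 -1.602
endloop
endfacet
facet normal 0.458 0.729 0.509
outer loop
vertex 1.446 0.658 -1.565
vertex 1.999 0.336 -1.602
vertex 1.841 0.756 -2.061
endloop
endfacet
facet normal -0.085 0.988 0.127
outer loop
vertex 1.446 0.658 -1.565
vertex 1.841 0.756 -2.061
vertex 1.209 0.714 -2.159
endloop
endfacet
facet normal -0.681 0.652 0.333
outer loop
vertex 1.446 0.658 -1.565
vertex 1.209 0.714 -2.159
vertex 0.976 0.267 -1.761
endloop
endfacet
facet normal 0.491 -0.395 0.776
outer loop
vertex 1.999 0.336 -1.602
vertex 1.464 0.034 -1.417
vertex 1.871 -0.254 -1.821
endloop
endfacet
facet normal -0.647 -0.471 0.600
outer loop
vertex 1.464 0.034 -1.417
vertex 0.976 0.267 -1.761
vertex 1.239 -0.296 -1.919
endloop
endfacet
facet normal -0.932 0.286 -0.225
outer loop
vertex 0.976 0.267 -1.761
vertex 1.209 0.714 -2.159
vertex 1.081 0.124 -2.378
endloop
endfacet
facet normal 0.032 0.829 -0.559
outer loop
vertex 1.209 0.714 -2.159
vertex 1.841 0.756 -2.061
vertex 1.616 0.426 -2.563
endloop
endfacet
facet normal 0.911 0.409 0.060
outer loop
vertex 1.841 0.756 -2.061
vertex 1.999 0.336 -1.602
vertex 2.104 0.193 -2.219
endloop
endfacet
facet normal 0.085 -0.988 -0.127
outer loop
vertex 1.634 -0.198 -2.415
vertex 1.871 -0.254 -1.821
vertex 1.239 -0.296 -1.919
endloop
endfacet
facet normal -0.458 -0.729 -0.509
outer loop
vertex 1.634 -0.198 -2.415
vertex 1.239 -0.296 -1.919
vertex 1.081 0.124 -2.378
endloop
endfacet
facet normal -0.199 -0.232 -0.952
outer loop
vertex 1.634 -0.198 -2.415
vertex 1.081 0.124 -2.378
vertex 1.616 0.426 -2.563
endloop
endfacet
facet normal 0.506 -0.185 -0.843
outer loop
vertex 1.634 -0.198 -2.415
vertex 1.616 0.426 -2.563
vertex 2.104 0.193 -2.219
endloop
endfacet
facet normal 0.681 -0.652 -0.333
outer loop
vertex 1.634 -0.198 -2.415
vertex 2.104 0.193 -2.219
vertex 1.871 -0.254 -1.821
endloop
endfacet
facet normal -0.032 -0.829 0.559
outer loop
vertex 1.239 -0.296 -1.919
vertex 1.871 -0.254 -1.821
vertex 1.464 0.034 -1.417
endloop
endfacet
facet normal -0.911 -0.409 -0.060
outer loop
vertex 1.081 0.124 -2.378
vertex 1.239 -0.296 -1.919
vertex 0.976 0.267 -1.761
endloop
endfacet
facet normal -0.491 0.395 -0.776
outer loop
vertex 1.616 0.426 -2.563
vertex 1.081 0.124 -2.378
vertex 1.209 0.714 -2.159
endloop
endfacet
facet normal 0.647 0.471 -0.600
outer loop
vertex 2.104 0.193 -2.219
vertex 1.616 0.426 -2.563
vertex 1.841 0.756 -2.061
endloop
endfacet
facet normal 0.932 -0.286 0.225
outer loop
vertex 1.871 -0.254 -1.821
vertex 2.104 0.193 -2.219
vertex 1.999 0.336 -1.602
endloop
endfacet
facet normal -0.640 0.500 0.584
outer loop
vertex 1.811 -3.075 0.517
vertex 2.32 -2.261 0.378
vertex 1.065 -2.789 -0.546
endloop
endfacet
facet normal -0.525 -0.839 0.143
outer loop
vertex 2.0 -3.519 -1.398
vertex 1.811 -3.075 0.517
vertex 1.065 -2.789 -0.546
endloop
endfacet
facet normal -0.640 0.500 0.584
outer loop
vertex 1.065 -2.789 -0.546
vertex 2.32 -2.261 0.378
vertex 1.574 -1.975 -0.685
endloop
endfacet
facet normal -0.561 0.214 -0.799
outer loop
vertex 1.574 -1.975 -0.685
vertex 2.0 -3.519 -1.398
vertex 1.065 -2.789 -0.546
endloop
endfacet
facet normal 0.561 -0.214 0.799
outer loop
vertex 1.811 -3.075 0.517
vertex 3.255 -2.991 -0.474
vertex 2.32 -2.261 0.378
endloop
endfacet
facet normal -0.525 -0.839 0.143
outer loop
vertex 2.746 -3.805 -0.335
vertex 1.811 -3.075 0.517
vertex 2.0 -3.519 -1.398
endloop
endfacet
facet normal 0.561 -0.214 0.799
outer loop
vertex 2.746 -3.805 -0.335
vertex 3.255 -2.991 -0.474
vertex 1.811 -3.075 0.517
endloop
endfacet
facet normal 0.525 0.839 -0.143
outer loop
vertex 2.32 -2.261 0.378
vertex 3.255 -2.991 -0.474
vertex 1.574 -1.975 -0.685
endloop
endfacet
facet normal -0.561 0.214 -0.799
outer loop
vertex 2.509 -2.705 -1.537
vertex 2.0 -3.519 -1.398
vertex 1.574 -1.975 -0.685
endloop
endfacet
facet normal 0.525 0.839 -0.143
outer loop
vertex 1.574 -1.975 -0.685
vertex 3.255 -2.991 -0.474
vertex 2.509 -2.705 -1.537
endloop
endfacet
facet normal 0.640 -0.500 -0.584
outer loop
vertex 2.509 -2.705 -1.537
vertex 2.746 -3.805 -0.335
vertex 2.0 -3.519 -1.398
endloop
endfacet
facet normal 0.640 -0.500 -0.584
outer loop
vertex 3.255 -2.991 -0.474
vertex 2.746 -3.805 -0.335
vertex 2.509 -2.705 -1.537
endloop
endfacet

endsolid


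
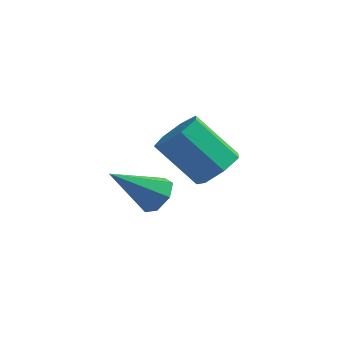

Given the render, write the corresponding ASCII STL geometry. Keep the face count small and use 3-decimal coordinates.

solid 
facet normal 0.704 0.004 -0.710
outer loop
vertex 1.241 -0.558 3.081
vertex 0.645 -0.586 2.49
vertex 0.999 0.088 2.845
endloop
endfacet
facet normal 0.628 0.464 0.625
outer loop
vertex 1.241 -0.558 3.081
vertex 0.999 0.088 2.845
vertex -0.069 -0.565 4.402
endloop
endfacet
facet normal 0.627 0.464 0.625
outer loop
vertex -0.069 -0.565 4.402
vertex 0.999 0.088 2.845
vertex -0.311 0.081 4.165
endloop
endfacet
facet normal -0.705 -0.004 0.710
outer loop
vertex -0.069 -0.565 4.402
vertex -0.311 0.081 4.165
vertex -0.665 -0.594 3.81
endloop
endfacet
facet normal 0.704 0.004 -0.710
outer loop
vertex 0.999 0.088 2.845
vertex 0.645 -0.586 2.49
vertex 0.49 0.226 2.341
endloop
endfacet
facet normal 0.132 0.982 0.136
outer loop
vertex 0.999 0.088 2.845
vertex 0.49 0.226 2.341
vertex -0.311 0.081 4.165
endloop
endfacet
facet normal 0.132 0.982 0.136
outer loop
vertex -0.311 0.081 4.165
vertex 0.49 0.226 2.341
vertex -0.82 0.219 3.661
endloop
endfacet
facet normal -0.704 -0.004 0.710
outer loop
vertex -0.311 0.081 4.165
vertex -0.82 0.219 3.661
vertex -0.665 -0.594 3.81
endloop
endfacet
facet normal 0.705 0.004 -0.710
outer loop
vertex 0.49 0.226 2.341
vertex 0.645 -0.586 2.49
vertex 0.098 -0.248 1.949
endloop
endfacet
facet normal -0.463 0.760 -0.456
outer loop
vertex 0.49 0.226 2.341
vertex 0.098 -0.248 1.949
vertex -0.82 0.219 3.661
endloop
endfacet
facet normal -0.464 0.760 -0.456
outer loop
vertex -0.82 0.219 3.661
vertex 0.098 -0.248 1.949
vertex -1.212 -0.255 3.27
endloop
endfacet
facet normal -0.704 -0.004 0.710
outer loop
vertex -0.82 0.219 3.661
vertex -1.212 -0.255 3.27
vertex -0.665 -0.594 3.81
endloop
endfacet
facet normal 0.704 0.004 -0.710
outer loop
vertex 0.098 -0.248 1.949
vertex 0.645 -0.586 2.49
vertex 0.118 -0.977 1.965
endloop
endfacet
facet normal -0.710 -0.035 -0.704
outer loop
vertex 0.098 -0.248 1.949
vertex 0.118 -0.977 1.965
vertex -1.212 -0.255 3.27
endloop
endfacet
facet normal -0.709 -0.034 -0.704
outer loop
vertex -1.212 -0.255 3.27
vertex 0.118 -0.977 1.965
vertex -1.192 -0.984 3.285
endloop
endfacet
facet normal -0.704 -0.005 0.710
outer loop
vertex -1.212 -0.255 3.27
vertex -1.192 -0.984 3.285
vertex -0.665 -0.594 3.81
endloop
endfacet
facet normal 0.705 0.003 -0.710
outer loop
vertex 0.118 -0.977 1.965
vertex 0.645 -0.586 2.49
vertex 0.534 -1.411 2.376
endloop
endfacet
facet normal -0.421 -0.803 -0.422
outer loop
vertex 0.118 -0.977 1.965
vertex 0.534 -1.411 2.376
vertex -1.192 -0.984 3.285
endloop
endfacet
facet normal -0.421 -0.803 -0.422
outer loop
vertex -1.192 -0.984 3.285
vertex 0.534 -1.411 2.376
vertex -0.776 -1.418 3.696
endloop
endfacet
facet normal -0.705 -0.003 0.710
outer loop
vertex -1.192 -0.984 3.285
vertex -0.776 -1.418 3.696
vertex -0.665 -0.594 3.81
endloop
endfacet
facet normal 0.704 0.004 -0.711
outer loop
vertex 0.534 -1.411 2.376
vertex 0.645 -0.586 2.49
vertex 1.034 -1.225 2.872
endloop
endfacet
facet normal 0.184 -0.967 0.177
outer loop
vertex 0.534 -1.411 2.376
vertex 1.034 -1.225 2.872
vertex -0.776 -1.418 3.696
endloop
endfacet
facet normal 0.184 -0.967 0.177
outer loop
vertex -0.776 -1.418 3.696
vertex 1.034 -1.225 2.872
vertex -0.276 -1.232 4.193
endloop
endfacet
facet normal -0.704 -0.003 0.710
outer loop
vertex -0.776 -1.418 3.696
vertex -0.276 -1.232 4.193
vertex -0.665 -0.594 3.81
endloop
endfacet
facet normal 0.704 0.004 -0.710
outer loop
vertex 1.034 -1.225 2.872
vertex 0.645 -0.586 2.49
vertex 1.241 -0.558 3.081
endloop
endfacet
facet normal 0.651 -0.404 0.643
outer loop
vertex 1.034 -1.225 2.872
vertex 1.241 -0.558 3.081
vertex -0.276 -1.232 4.193
endloop
endfacet
facet normal 0.651 -0.404 0.643
outer loop
vertex -0.276 -1.232 4.193
vertex 1.241 -0.558 3.081
vertex -0.069 -0.565 4.402
endloop
endfacet
facet normal -0.705 -0.004 0.710
outer loop
vertex -0.276 -1.232 4.193
vertex -0.069 -0.565 4.402
vertex -0.665 -0.594 3.81
endloop
endfacet
facet normal 0.636 0.449 -0.627
outer loop
vertex -1.222 0.338 0.289
vertex -1.772 0.729 0.011
vertex -1.335 0.893 0.572
endloop
endfacet
facet normal 0.502 -0.309 0.807
outer loop
vertex -1.222 0.338 0.289
vertex -1.335 0.893 0.572
vertex -2.988 -0.129 1.209
endloop
endfacet
facet normal 0.637 0.448 -0.627
outer loop
vertex -1.335 0.893 0.572
vertex -1.772 0.729 0.011
vertex -1.777 1.325 0.432
endloop
endfacet
facet normal 0.103 0.401 0.910
outer loop
vertex -1.335 0.893 0.572
vertex -1.777 1.325 0.432
vertex -2.988 -0.129 1.209
endloop
endfacet
facet normal 0.636 0.449 -0.628
outer loop
vertex -1.777 1.325 0.432
vertex -1.772 0.729 0.011
vertex -2.216 1.308 -0.025
endloop
endfacet
facet normal -0.529 0.698 0.482
outer loop
vertex -1.777 1.325 0.432
vertex -2.216 1.308 -0.025
vertex -2.988 -0.129 1.209
endloop
endfacet
facet normal 0.636 0.449 -0.628
outer loop
vertex -2.216 1.308 -0.025
vertex -1.772 0.729 0.011
vertex -2.32 0.854 -0.455
endloop
endfacet
facet normal -0.920 0.359 -0.157
outer loop
vertex -2.216 1.308 -0.025
vertex -2.32 0.854 -0.455
vertex -2.988 -0.129 1.209
endloop
endfacet
facet normal 0.636 0.449 -0.628
outer loop
vertex -2.32 0.854 -0.455
vertex -1.772 0.729 0.011
vertex -2.012 0.307 -0.534
endloop
endfacet
facet normal -0.773 -0.360 -0.523
outer loop
vertex -2.32 0.854 -0.455
vertex -2.012 0.307 -0.534
vertex -2.988 -0.129 1.209
endloop
endfacet
facet normal 0.636 0.449 -0.628
outer loop
vertex -2.012 0.307 -0.534
vertex -1.772 0.729 0.011
vertex -1.523 0.077 -0.203
endloop
endfacet
facet normal -0.200 -0.918 -0.342
outer loop
vertex -2.012 0.307 -0.534
vertex -1.523 0.077 -0.203
vertex -2.988 -0.129 1.209
endloop
endfacet
facet normal 0.636 0.449 -0.627
outer loop
vertex -1.523 0.077 -0.203
vertex -1.772 0.729 0.011
vertex -1.222 0.338 0.289
endloop
endfacet
facet normal 0.367 -0.896 0.250
outer loop
vertex -1.523 0.077 -0.203
vertex -1.222 0.338 0.289
vertex -2.988 -0.129 1.209
endloop
endfacet

endsolid


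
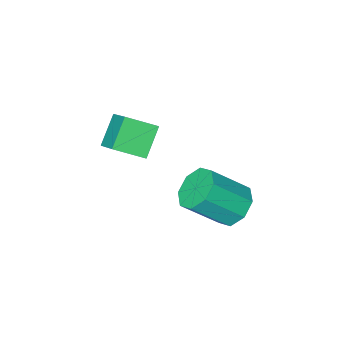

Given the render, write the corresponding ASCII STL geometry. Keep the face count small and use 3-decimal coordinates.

solid 
facet normal -0.638 -0.366 0.678
outer loop
vertex 3.086 -3.966 2.62
vertex 3.398 -2.663 3.617
vertex 1.995 -3.225 1.994
endloop
endfacet
facet normal -0.187 -0.780 -0.597
outer loop
vertex 2.982 -2.657 0.943
vertex 3.086 -3.966 2.62
vertex 1.995 -3.225 1.994
endloop
endfacet
facet normal -0.637 -0.367 0.678
outer loop
vertex 1.995 -3.225 1.994
vertex 3.398 -2.663 3.617
vertex 2.306 -1.923 2.991
endloop
endfacet
facet normal -0.748 0.507 -0.429
outer loop
vertex 2.306 -1.923 2.991
vertex 2.982 -2.657 0.943
vertex 1.995 -3.225 1.994
endloop
endfacet
facet normal 0.748 -0.507 0.428
outer loop
vertex 3.086 -3.966 2.62
vertex 4.385 -2.095 2.566
vertex 3.398 -2.663 3.617
endloop
endfacet
facet normal -0.186 -0.780 -0.597
outer loop
vertex 4.074 -3.397 1.569
vertex 3.086 -3.966 2.62
vertex 2.982 -2.657 0.943
endloop
endfacet
facet normal 0.748 -0.507 0.429
outer loop
vertex 4.074 -3.397 1.569
vertex 4.385 -2.095 2.566
vertex 3.086 -3.966 2.62
endloop
endfacet
facet normal 0.187 0.780 0.597
outer loop
vertex 3.398 -2.663 3.617
vertex 4.385 -2.095 2.566
vertex 2.306 -1.923 2.991
endloop
endfacet
facet normal -0.748 0.507 -0.429
outer loop
vertex 3.294 -1.354 1.94
vertex 2.982 -2.657 0.943
vertex 2.306 -1.923 2.991
endloop
endfacet
facet normal 0.187 0.780 0.598
outer loop
vertex 2.306 -1.923 2.991
vertex 4.385 -2.095 2.566
vertex 3.294 -1.354 1.94
endloop
endfacet
facet normal 0.637 0.366 -0.678
outer loop
vertex 3.294 -1.354 1.94
vertex 4.074 -3.397 1.569
vertex 2.982 -2.657 0.943
endloop
endfacet
facet normal 0.638 0.366 -0.678
outer loop
vertex 4.385 -2.095 2.566
vertex 4.074 -3.397 1.569
vertex 3.294 -1.354 1.94
endloop
endfacet
facet normal -0.668 0.320 -0.672
outer loop
vertex 0.558 -0.253 -3.026
vertex -0.188 -0.227 -2.273
vertex 0.522 0.465 -2.649
endloop
endfacet
facet normal 0.743 0.340 -0.577
outer loop
vertex 0.558 -0.253 -3.026
vertex 0.522 0.465 -2.649
vertex 1.994 -0.939 -1.58
endloop
endfacet
facet normal 0.743 0.340 -0.576
outer loop
vertex 1.994 -0.939 -1.58
vertex 0.522 0.465 -2.649
vertex 1.957 -0.221 -1.204
endloop
endfacet
facet normal 0.668 -0.318 0.673
outer loop
vertex 1.994 -0.939 -1.58
vertex 1.957 -0.221 -1.204
vertex 1.248 -0.913 -0.827
endloop
endfacet
facet normal -0.668 0.320 -0.672
outer loop
vertex 0.522 0.465 -2.649
vertex -0.188 -0.227 -2.273
vertex 0.07 0.777 -2.052
endloop
endfacet
facet normal 0.494 0.866 -0.079
outer loop
vertex 0.522 0.465 -2.649
vertex 0.07 0.777 -2.052
vertex 1.957 -0.221 -1.204
endloop
endfacet
facet normal 0.494 0.866 -0.080
outer loop
vertex 1.957 -0.221 -1.204
vertex 0.07 0.777 -2.052
vertex 1.506 0.091 -0.607
endloop
endfacet
facet normal 0.669 -0.319 0.672
outer loop
vertex 1.957 -0.221 -1.204
vertex 1.506 0.091 -0.607
vertex 1.248 -0.913 -0.827
endloop
endfacet
facet normal -0.667 0.320 -0.673
outer loop
vertex 0.07 0.777 -2.052
vertex -0.188 -0.227 -2.273
vertex -0.533 0.502 -1.585
endloop
endfacet
facet normal -0.044 0.885 0.464
outer loop
vertex 0.07 0.777 -2.052
vertex -0.533 0.502 -1.585
vertex 1.506 0.091 -0.607
endloop
endfacet
facet normal -0.044 0.885 0.463
outer loop
vertex 1.506 0.091 -0.607
vertex -0.533 0.502 -1.585
vertex 0.903 -0.184 -0.139
endloop
endfacet
facet normal 0.668 -0.319 0.673
outer loop
vertex 1.506 0.091 -0.607
vertex 0.903 -0.184 -0.139
vertex 1.248 -0.913 -0.827
endloop
endfacet
facet normal -0.668 0.319 -0.673
outer loop
vertex -0.533 0.502 -1.585
vertex -0.188 -0.227 -2.273
vertex -0.934 -0.201 -1.52
endloop
endfacet
facet normal -0.557 0.386 0.736
outer loop
vertex -0.533 0.502 -1.585
vertex -0.934 -0.201 -1.52
vertex 0.903 -0.184 -0.139
endloop
endfacet
facet normal -0.557 0.386 0.736
outer loop
vertex 0.903 -0.184 -0.139
vertex -0.934 -0.201 -1.52
vertex 0.502 -0.887 -0.074
endloop
endfacet
facet normal 0.668 -0.319 0.673
outer loop
vertex 0.903 -0.184 -0.139
vertex 0.502 -0.887 -0.074
vertex 1.248 -0.913 -0.827
endloop
endfacet
facet normal -0.668 0.318 -0.673
outer loop
vertex -0.934 -0.201 -1.52
vertex -0.188 -0.227 -2.273
vertex -0.897 -0.919 -1.896
endloop
endfacet
facet normal -0.743 -0.340 0.576
outer loop
vertex -0.934 -0.201 -1.52
vertex -0.897 -0.919 -1.896
vertex 0.502 -0.887 -0.074
endloop
endfacet
facet normal -0.743 -0.340 0.576
outer loop
vertex 0.502 -0.887 -0.074
vertex -0.897 -0.919 -1.896
vertex 0.538 -1.605 -0.451
endloop
endfacet
facet normal 0.668 -0.320 0.672
outer loop
vertex 0.502 -0.887 -0.074
vertex 0.538 -1.605 -0.451
vertex 1.248 -0.913 -0.827
endloop
endfacet
facet normal -0.669 0.319 -0.672
outer loop
vertex -0.897 -0.919 -1.896
vertex -0.188 -0.227 -2.273
vertex -0.446 -1.231 -2.493
endloop
endfacet
facet normal -0.494 -0.866 0.079
outer loop
vertex -0.897 -0.919 -1.896
vertex -0.446 -1.231 -2.493
vertex 0.538 -1.605 -0.451
endloop
endfacet
facet normal -0.493 -0.866 0.079
outer loop
vertex 0.538 -1.605 -0.451
vertex -0.446 -1.231 -2.493
vertex 0.99 -1.917 -1.048
endloop
endfacet
facet normal 0.668 -0.320 0.672
outer loop
vertex 0.538 -1.605 -0.451
vertex 0.99 -1.917 -1.048
vertex 1.248 -0.913 -0.827
endloop
endfacet
facet normal -0.668 0.319 -0.673
outer loop
vertex -0.446 -1.231 -2.493
vertex -0.188 -0.227 -2.273
vertex 0.157 -0.956 -2.961
endloop
endfacet
facet normal 0.044 -0.885 -0.464
outer loop
vertex -0.446 -1.231 -2.493
vertex 0.157 -0.956 -2.961
vertex 0.99 -1.917 -1.048
endloop
endfacet
facet normal 0.044 -0.885 -0.464
outer loop
vertex 0.99 -1.917 -1.048
vertex 0.157 -0.956 -2.961
vertex 1.593 -1.642 -1.515
endloop
endfacet
facet normal 0.667 -0.320 0.673
outer loop
vertex 0.99 -1.917 -1.048
vertex 1.593 -1.642 -1.515
vertex 1.248 -0.913 -0.827
endloop
endfacet
facet normal -0.668 0.319 -0.673
outer loop
vertex 0.157 -0.956 -2.961
vertex -0.188 -0.227 -2.273
vertex 0.558 -0.253 -3.026
endloop
endfacet
facet normal 0.557 -0.386 -0.736
outer loop
vertex 0.157 -0.956 -2.961
vertex 0.558 -0.253 -3.026
vertex 1.593 -1.642 -1.515
endloop
endfacet
facet normal 0.557 -0.386 -0.736
outer loop
vertex 1.593 -1.642 -1.515
vertex 0.558 -0.253 -3.026
vertex 1.994 -0.939 -1.58
endloop
endfacet
facet normal 0.668 -0.319 0.673
outer loop
vertex 1.593 -1.642 -1.515
vertex 1.994 -0.939 -1.58
vertex 1.248 -0.913 -0.827
endloop
endfacet

endsolid


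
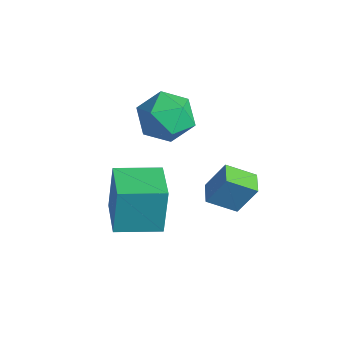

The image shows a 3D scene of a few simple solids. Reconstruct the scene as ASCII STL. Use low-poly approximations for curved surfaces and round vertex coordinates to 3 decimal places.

solid 
facet normal -0.906 0.398 -0.145
outer loop
vertex -4.733 -1.351 0.472
vertex -3.938 0.385 0.269
vertex -4.542 -1.685 -1.633
endloop
endfacet
facet normal -0.414 -0.904 0.106
outer loop
vertex -2.902 -2.405 -1.369
vertex -4.733 -1.351 0.472
vertex -4.542 -1.685 -1.633
endloop
endfacet
facet normal -0.906 0.398 -0.146
outer loop
vertex -4.542 -1.685 -1.633
vertex -3.938 0.385 0.269
vertex -3.746 0.051 -1.836
endloop
endfacet
facet normal 0.090 -0.156 -0.984
outer loop
vertex -3.746 0.051 -1.836
vertex -2.902 -2.405 -1.369
vertex -4.542 -1.685 -1.633
endloop
endfacet
facet normal -0.090 0.156 0.984
outer loop
vertex -4.733 -1.351 0.472
vertex -2.298 -0.335 0.533
vertex -3.938 0.385 0.269
endloop
endfacet
facet normal -0.414 -0.904 0.106
outer loop
vertex -3.094 -2.071 0.736
vertex -4.733 -1.351 0.472
vertex -2.902 -2.405 -1.369
endloop
endfacet
facet normal -0.090 0.156 0.984
outer loop
vertex -3.094 -2.071 0.736
vertex -2.298 -0.335 0.533
vertex -4.733 -1.351 0.472
endloop
endfacet
facet normal 0.414 0.904 -0.106
outer loop
vertex -3.938 0.385 0.269
vertex -2.298 -0.335 0.533
vertex -3.746 0.051 -1.836
endloop
endfacet
facet normal 0.090 -0.156 -0.984
outer loop
vertex -2.107 -0.669 -1.572
vertex -2.902 -2.405 -1.369
vertex -3.746 0.051 -1.836
endloop
endfacet
facet normal 0.414 0.904 -0.106
outer loop
vertex -3.746 0.051 -1.836
vertex -2.298 -0.335 0.533
vertex -2.107 -0.669 -1.572
endloop
endfacet
facet normal 0.906 -0.398 0.146
outer loop
vertex -2.107 -0.669 -1.572
vertex -3.094 -2.071 0.736
vertex -2.902 -2.405 -1.369
endloop
endfacet
facet normal 0.906 -0.398 0.145
outer loop
vertex -2.298 -0.335 0.533
vertex -3.094 -2.071 0.736
vertex -2.107 -0.669 -1.572
endloop
endfacet
facet normal 0.105 -0.106 0.989
outer loop
vertex -3.329 0.919 4.343
vertex -4.53 0.675 4.444
vertex -3.729 -0.241 4.261
endloop
endfacet
facet normal 0.705 -0.289 0.648
outer loop
vertex -3.329 0.919 4.343
vertex -3.729 -0.241 4.261
vertex -2.857 0.165 3.494
endloop
endfacet
facet normal 0.923 0.275 0.269
outer loop
vertex -3.329 0.919 4.343
vertex -2.857 0.165 3.494
vertex -3.119 1.331 3.203
endloop
endfacet
facet normal 0.459 0.805 0.376
outer loop
vertex -3.329 0.919 4.343
vertex -3.119 1.331 3.203
vertex -4.153 1.646 3.79
endloop
endfacet
facet normal -0.047 0.570 0.820
outer loop
vertex -3.329 0.919 4.343
vertex -4.153 1.646 3.79
vertex -4.53 0.675 4.444
endloop
endfacet
facet normal 0.547 -0.815 0.191
outer loop
vertex -2.857 0.165 3.494
vertex -3.729 -0.241 4.261
vertex -3.767 -0.546 3.07
endloop
endfacet
facet normal -0.423 -0.519 0.743
outer loop
vertex -3.729 -0.241 4.261
vertex -4.53 0.675 4.444
vertex -4.801 -0.231 3.657
endloop
endfacet
facet normal -0.669 0.576 0.470
outer loop
vertex -4.53 0.675 4.444
vertex -4.153 1.646 3.79
vertex -5.063 0.935 3.366
endloop
endfacet
facet normal 0.150 0.957 -0.250
outer loop
vertex -4.153 1.646 3.79
vertex -3.119 1.331 3.203
vertex -4.191 1.341 2.599
endloop
endfacet
facet normal 0.901 0.097 -0.422
outer loop
vertex -3.119 1.331 3.203
vertex -2.857 0.165 3.494
vertex -3.39 0.425 2.416
endloop
endfacet
facet normal -0.459 -0.805 -0.376
outer loop
vertex -4.591 0.181 2.517
vertex -3.767 -0.546 3.07
vertex -4.801 -0.231 3.657
endloop
endfacet
facet normal -0.923 -0.275 -0.269
outer loop
vertex -4.591 0.181 2.517
vertex -4.801 -0.231 3.657
vertex -5.063 0.935 3.366
endloop
endfacet
facet normal -0.705 0.289 -0.648
outer loop
vertex -4.591 0.181 2.517
vertex -5.063 0.935 3.366
vertex -4.191 1.341 2.599
endloop
endfacet
facet normal -0.105 0.106 -0.989
outer loop
vertex -4.591 0.181 2.517
vertex -4.191 1.341 2.599
vertex -3.39 0.425 2.416
endloop
endfacet
facet normal 0.047 -0.570 -0.820
outer loop
vertex -4.591 0.181 2.517
vertex -3.39 0.425 2.416
vertex -3.767 -0.546 3.07
endloop
endfacet
facet normal -0.150 -0.957 0.250
outer loop
vertex -4.801 -0.231 3.657
vertex -3.767 -0.546 3.07
vertex -3.729 -0.241 4.261
endloop
endfacet
facet normal -0.901 -0.097 0.422
outer loop
vertex -5.063 0.935 3.366
vertex -4.801 -0.231 3.657
vertex -4.53 0.675 4.444
endloop
endfacet
facet normal -0.547 0.815 -0.191
outer loop
vertex -4.191 1.341 2.599
vertex -5.063 0.935 3.366
vertex -4.153 1.646 3.79
endloop
endfacet
facet normal 0.423 0.519 -0.743
outer loop
vertex -3.39 0.425 2.416
vertex -4.191 1.341 2.599
vertex -3.119 1.331 3.203
endloop
endfacet
facet normal 0.669 -0.576 -0.470
outer loop
vertex -3.767 -0.546 3.07
vertex -3.39 0.425 2.416
vertex -2.857 0.165 3.494
endloop
endfacet
facet normal -0.436 -0.752 0.494
outer loop
vertex -1.321 1.583 1.173
vertex -2.15 2.067 1.179
vertex -1.71 0.935 -0.157
endloop
endfacet
facet normal 0.864 -0.504 -0.007
outer loop
vertex -1.11 1.973 -0.839
vertex -1.321 1.583 1.173
vertex -1.71 0.935 -0.157
endloop
endfacet
facet normal -0.435 -0.753 0.494
outer loop
vertex -1.71 0.935 -0.157
vertex -2.15 2.067 1.179
vertex -2.539 1.418 -0.151
endloop
endfacet
facet normal -0.254 -0.424 -0.869
outer loop
vertex -2.539 1.418 -0.151
vertex -1.11 1.973 -0.839
vertex -1.71 0.935 -0.157
endloop
endfacet
facet normal 0.254 0.424 0.869
outer loop
vertex -1.321 1.583 1.173
vertex -1.55 3.105 0.497
vertex -2.15 2.067 1.179
endloop
endfacet
facet normal 0.864 -0.504 -0.007
outer loop
vertex -0.721 2.622 0.491
vertex -1.321 1.583 1.173
vertex -1.11 1.973 -0.839
endloop
endfacet
facet normal 0.253 0.424 0.869
outer loop
vertex -0.721 2.622 0.491
vertex -1.55 3.105 0.497
vertex -1.321 1.583 1.173
endloop
endfacet
facet normal -0.864 0.504 0.007
outer loop
vertex -2.15 2.067 1.179
vertex -1.55 3.105 0.497
vertex -2.539 1.418 -0.151
endloop
endfacet
facet normal -0.254 -0.424 -0.869
outer loop
vertex -1.939 2.457 -0.833
vertex -1.11 1.973 -0.839
vertex -2.539 1.418 -0.151
endloop
endfacet
facet normal -0.864 0.504 0.007
outer loop
vertex -2.539 1.418 -0.151
vertex -1.55 3.105 0.497
vertex -1.939 2.457 -0.833
endloop
endfacet
facet normal 0.436 0.752 -0.494
outer loop
vertex -1.939 2.457 -0.833
vertex -0.721 2.622 0.491
vertex -1.11 1.973 -0.839
endloop
endfacet
facet normal 0.435 0.753 -0.494
outer loop
vertex -1.55 3.105 0.497
vertex -0.721 2.622 0.491
vertex -1.939 2.457 -0.833
endloop
endfacet

endsolid


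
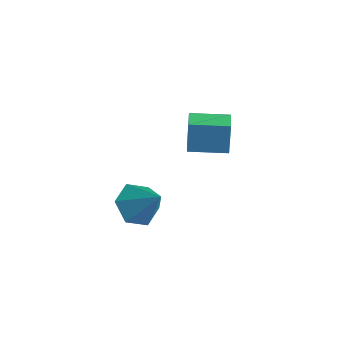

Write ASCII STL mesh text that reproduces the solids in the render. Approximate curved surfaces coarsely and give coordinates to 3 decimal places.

solid 
facet normal -0.650 -0.154 -0.744
outer loop
vertex 3.241 -3.942 -0.699
vertex 2.451 -3.827 -0.032
vertex 2.831 -3.0 -0.536
endloop
endfacet
facet normal 0.873 0.422 -0.244
outer loop
vertex 3.241 -3.942 -0.699
vertex 2.831 -3.0 -0.536
vertex 3.609 -3.553 1.292
endloop
endfacet
facet normal -0.651 -0.154 -0.743
outer loop
vertex 2.831 -3.0 -0.536
vertex 2.451 -3.827 -0.032
vertex 2.042 -2.885 0.131
endloop
endfacet
facet normal 0.279 0.946 0.167
outer loop
vertex 2.831 -3.0 -0.536
vertex 2.042 -2.885 0.131
vertex 3.609 -3.553 1.292
endloop
endfacet
facet normal -0.650 -0.154 -0.744
outer loop
vertex 2.042 -2.885 0.131
vertex 2.451 -3.827 -0.032
vertex 1.661 -3.712 0.635
endloop
endfacet
facet normal -0.300 0.593 0.747
outer loop
vertex 2.042 -2.885 0.131
vertex 1.661 -3.712 0.635
vertex 3.609 -3.553 1.292
endloop
endfacet
facet normal -0.650 -0.154 -0.744
outer loop
vertex 1.661 -3.712 0.635
vertex 2.451 -3.827 -0.032
vertex 2.071 -4.654 0.472
endloop
endfacet
facet normal -0.286 -0.283 0.916
outer loop
vertex 1.661 -3.712 0.635
vertex 2.071 -4.654 0.472
vertex 3.609 -3.553 1.292
endloop
endfacet
facet normal -0.650 -0.154 -0.744
outer loop
vertex 2.071 -4.654 0.472
vertex 2.451 -3.827 -0.032
vertex 2.861 -4.769 -0.195
endloop
endfacet
facet normal 0.308 -0.807 0.504
outer loop
vertex 2.071 -4.654 0.472
vertex 2.861 -4.769 -0.195
vertex 3.609 -3.553 1.292
endloop
endfacet
facet normal -0.650 -0.154 -0.744
outer loop
vertex 2.861 -4.769 -0.195
vertex 2.451 -3.827 -0.032
vertex 3.241 -3.942 -0.699
endloop
endfacet
facet normal 0.888 -0.454 -0.075
outer loop
vertex 2.861 -4.769 -0.195
vertex 3.241 -3.942 -0.699
vertex 3.609 -3.553 1.292
endloop
endfacet
facet normal -0.678 -0.734 0.035
outer loop
vertex 1.034 0.14 1.539
vertex 0.362 0.755 1.416
vertex 1.158 -0.053 -0.095
endloop
endfacet
facet normal 0.731 -0.669 0.134
outer loop
vertex 2.338 1.225 -0.156
vertex 1.034 0.14 1.539
vertex 1.158 -0.053 -0.095
endloop
endfacet
facet normal -0.679 -0.734 0.035
outer loop
vertex 1.158 -0.053 -0.095
vertex 0.362 0.755 1.416
vertex 0.486 0.563 -0.218
endloop
endfacet
facet normal 0.075 -0.116 -0.990
outer loop
vertex 0.486 0.563 -0.218
vertex 2.338 1.225 -0.156
vertex 1.158 -0.053 -0.095
endloop
endfacet
facet normal -0.075 0.116 0.990
outer loop
vertex 1.034 0.14 1.539
vertex 1.542 2.033 1.355
vertex 0.362 0.755 1.416
endloop
endfacet
facet normal 0.731 -0.669 0.134
outer loop
vertex 2.214 1.417 1.478
vertex 1.034 0.14 1.539
vertex 2.338 1.225 -0.156
endloop
endfacet
facet normal -0.075 0.116 0.990
outer loop
vertex 2.214 1.417 1.478
vertex 1.542 2.033 1.355
vertex 1.034 0.14 1.539
endloop
endfacet
facet normal -0.731 0.669 -0.134
outer loop
vertex 0.362 0.755 1.416
vertex 1.542 2.033 1.355
vertex 0.486 0.563 -0.218
endloop
endfacet
facet normal 0.075 -0.116 -0.990
outer loop
vertex 1.666 1.84 -0.279
vertex 2.338 1.225 -0.156
vertex 0.486 0.563 -0.218
endloop
endfacet
facet normal -0.731 0.669 -0.134
outer loop
vertex 0.486 0.563 -0.218
vertex 1.542 2.033 1.355
vertex 1.666 1.84 -0.279
endloop
endfacet
facet normal 0.678 0.734 -0.035
outer loop
vertex 1.666 1.84 -0.279
vertex 2.214 1.417 1.478
vertex 2.338 1.225 -0.156
endloop
endfacet
facet normal 0.679 0.733 -0.035
outer loop
vertex 1.542 2.033 1.355
vertex 2.214 1.417 1.478
vertex 1.666 1.84 -0.279
endloop
endfacet

endsolid


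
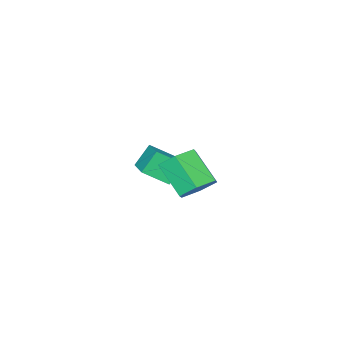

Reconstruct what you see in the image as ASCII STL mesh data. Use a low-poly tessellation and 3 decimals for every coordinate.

solid 
facet normal 0.020 0.719 -0.695
outer loop
vertex 0.288 4.901 1.225
vertex -0.215 4.467 0.761
vertex -0.513 4.995 1.299
endloop
endfacet
facet normal 0.146 0.686 0.713
outer loop
vertex 0.288 4.901 1.225
vertex -0.513 4.995 1.299
vertex 0.258 3.787 2.302
endloop
endfacet
facet normal 0.146 0.685 0.713
outer loop
vertex 0.258 3.787 2.302
vertex -0.513 4.995 1.299
vertex -0.544 3.881 2.376
endloop
endfacet
facet normal -0.020 -0.718 0.695
outer loop
vertex 0.258 3.787 2.302
vertex -0.544 3.881 2.376
vertex -0.245 3.353 1.839
endloop
endfacet
facet normal 0.020 0.719 -0.695
outer loop
vertex -0.513 4.995 1.299
vertex -0.215 4.467 0.761
vertex -1.016 4.561 0.835
endloop
endfacet
facet normal -0.784 0.443 0.435
outer loop
vertex -0.513 4.995 1.299
vertex -1.016 4.561 0.835
vertex -0.544 3.881 2.376
endloop
endfacet
facet normal -0.783 0.443 0.436
outer loop
vertex -0.544 3.881 2.376
vertex -1.016 4.561 0.835
vertex -1.047 3.447 1.913
endloop
endfacet
facet normal -0.020 -0.718 0.695
outer loop
vertex -0.544 3.881 2.376
vertex -1.047 3.447 1.913
vertex -0.245 3.353 1.839
endloop
endfacet
facet normal 0.020 0.718 -0.695
outer loop
vertex -1.016 4.561 0.835
vertex -0.215 4.467 0.761
vertex -0.718 4.033 0.298
endloop
endfacet
facet normal -0.930 -0.243 -0.277
outer loop
vertex -1.016 4.561 0.835
vertex -0.718 4.033 0.298
vertex -1.047 3.447 1.913
endloop
endfacet
facet normal -0.929 -0.243 -0.278
outer loop
vertex -1.047 3.447 1.913
vertex -0.718 4.033 0.298
vertex -0.748 2.919 1.375
endloop
endfacet
facet normal -0.020 -0.719 0.695
outer loop
vertex -1.047 3.447 1.913
vertex -0.748 2.919 1.375
vertex -0.245 3.353 1.839
endloop
endfacet
facet normal 0.020 0.718 -0.695
outer loop
vertex -0.718 4.033 0.298
vertex -0.215 4.467 0.761
vertex 0.084 3.939 0.224
endloop
endfacet
facet normal -0.146 -0.686 -0.713
outer loop
vertex -0.718 4.033 0.298
vertex 0.084 3.939 0.224
vertex -0.748 2.919 1.375
endloop
endfacet
facet normal -0.146 -0.685 -0.713
outer loop
vertex -0.748 2.919 1.375
vertex 0.084 3.939 0.224
vertex 0.053 2.825 1.301
endloop
endfacet
facet normal -0.020 -0.719 0.695
outer loop
vertex -0.748 2.919 1.375
vertex 0.053 2.825 1.301
vertex -0.245 3.353 1.839
endloop
endfacet
facet normal 0.020 0.718 -0.695
outer loop
vertex 0.084 3.939 0.224
vertex -0.215 4.467 0.761
vertex 0.587 4.373 0.687
endloop
endfacet
facet normal 0.783 -0.443 -0.436
outer loop
vertex 0.084 3.939 0.224
vertex 0.587 4.373 0.687
vertex 0.053 2.825 1.301
endloop
endfacet
facet normal 0.784 -0.443 -0.435
outer loop
vertex 0.053 2.825 1.301
vertex 0.587 4.373 0.687
vertex 0.556 3.259 1.765
endloop
endfacet
facet normal -0.020 -0.719 0.695
outer loop
vertex 0.053 2.825 1.301
vertex 0.556 3.259 1.765
vertex -0.245 3.353 1.839
endloop
endfacet
facet normal 0.020 0.719 -0.695
outer loop
vertex 0.587 4.373 0.687
vertex -0.215 4.467 0.761
vertex 0.288 4.901 1.225
endloop
endfacet
facet normal 0.929 0.243 0.278
outer loop
vertex 0.587 4.373 0.687
vertex 0.288 4.901 1.225
vertex 0.556 3.259 1.765
endloop
endfacet
facet normal 0.930 0.243 0.277
outer loop
vertex 0.556 3.259 1.765
vertex 0.288 4.901 1.225
vertex 0.258 3.787 2.302
endloop
endfacet
facet normal -0.020 -0.718 0.695
outer loop
vertex 0.556 3.259 1.765
vertex 0.258 3.787 2.302
vertex -0.245 3.353 1.839
endloop
endfacet
facet normal -0.523 -0.788 -0.325
outer loop
vertex -2.157 -1.025 -1.053
vertex -2.827 -0.939 -0.185
vertex -2.866 -0.299 -1.673
endloop
endfacet
facet normal 0.609 -0.079 -0.789
outer loop
vertex -1.873 1.199 -1.055
vertex -2.157 -1.025 -1.053
vertex -2.866 -0.299 -1.673
endloop
endfacet
facet normal -0.523 -0.788 -0.325
outer loop
vertex -2.866 -0.299 -1.673
vertex -2.827 -0.939 -0.185
vertex -3.537 -0.212 -0.805
endloop
endfacet
facet normal -0.596 0.610 -0.522
outer loop
vertex -3.537 -0.212 -0.805
vertex -1.873 1.199 -1.055
vertex -2.866 -0.299 -1.673
endloop
endfacet
facet normal 0.597 -0.610 0.521
outer loop
vertex -2.157 -1.025 -1.053
vertex -1.834 0.559 0.433
vertex -2.827 -0.939 -0.185
endloop
endfacet
facet normal 0.609 -0.078 -0.789
outer loop
vertex -1.163 0.472 -0.435
vertex -2.157 -1.025 -1.053
vertex -1.873 1.199 -1.055
endloop
endfacet
facet normal 0.596 -0.611 0.522
outer loop
vertex -1.163 0.472 -0.435
vertex -1.834 0.559 0.433
vertex -2.157 -1.025 -1.053
endloop
endfacet
facet normal -0.609 0.078 0.789
outer loop
vertex -2.827 -0.939 -0.185
vertex -1.834 0.559 0.433
vertex -3.537 -0.212 -0.805
endloop
endfacet
facet normal -0.596 0.611 -0.521
outer loop
vertex -2.543 1.285 -0.187
vertex -1.873 1.199 -1.055
vertex -3.537 -0.212 -0.805
endloop
endfacet
facet normal -0.609 0.079 0.789
outer loop
vertex -3.537 -0.212 -0.805
vertex -1.834 0.559 0.433
vertex -2.543 1.285 -0.187
endloop
endfacet
facet normal 0.523 0.788 0.325
outer loop
vertex -2.543 1.285 -0.187
vertex -1.163 0.472 -0.435
vertex -1.873 1.199 -1.055
endloop
endfacet
facet normal 0.523 0.788 0.325
outer loop
vertex -1.834 0.559 0.433
vertex -1.163 0.472 -0.435
vertex -2.543 1.285 -0.187
endloop
endfacet

endsolid


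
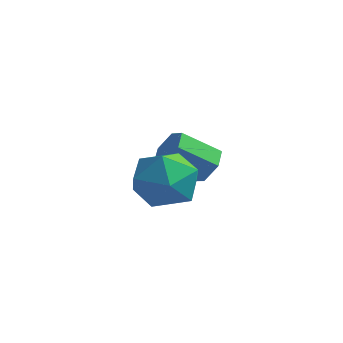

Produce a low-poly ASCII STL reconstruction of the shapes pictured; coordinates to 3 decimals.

solid 
facet normal -0.105 0.994 0.032
outer loop
vertex 2.229 -2.954 -2.764
vertex 1.121 -3.072 -2.744
vertex 1.695 -3.042 -1.79
endloop
endfacet
facet normal 0.503 0.792 0.347
outer loop
vertex 2.229 -2.954 -2.764
vertex 1.695 -3.042 -1.79
vertex 2.657 -3.583 -1.949
endloop
endfacet
facet normal 0.891 0.434 -0.133
outer loop
vertex 2.229 -2.954 -2.764
vertex 2.657 -3.583 -1.949
vertex 2.677 -3.947 -3.002
endloop
endfacet
facet normal 0.524 0.415 -0.744
outer loop
vertex 2.229 -2.954 -2.764
vertex 2.677 -3.947 -3.002
vertex 1.728 -3.631 -3.494
endloop
endfacet
facet normal -0.093 0.761 -0.642
outer loop
vertex 2.229 -2.954 -2.764
vertex 1.728 -3.631 -3.494
vertex 1.121 -3.072 -2.744
endloop
endfacet
facet normal 0.338 0.343 0.877
outer loop
vertex 2.657 -3.583 -1.949
vertex 1.695 -3.042 -1.79
vertex 1.812 -4.089 -1.426
endloop
endfacet
facet normal -0.645 0.670 0.367
outer loop
vertex 1.695 -3.042 -1.79
vertex 1.121 -3.072 -2.744
vertex 0.863 -3.773 -1.918
endloop
endfacet
facet normal -0.624 0.294 -0.724
outer loop
vertex 1.121 -3.072 -2.744
vertex 1.728 -3.631 -3.494
vertex 0.883 -4.137 -2.971
endloop
endfacet
facet normal 0.372 -0.268 -0.889
outer loop
vertex 1.728 -3.631 -3.494
vertex 2.677 -3.947 -3.002
vertex 1.845 -4.678 -3.13
endloop
endfacet
facet normal 0.966 -0.237 0.100
outer loop
vertex 2.677 -3.947 -3.002
vertex 2.657 -3.583 -1.949
vertex 2.419 -4.648 -2.176
endloop
endfacet
facet normal -0.524 -0.415 0.744
outer loop
vertex 1.311 -4.766 -2.156
vertex 1.812 -4.089 -1.426
vertex 0.863 -3.773 -1.918
endloop
endfacet
facet normal -0.891 -0.434 0.133
outer loop
vertex 1.311 -4.766 -2.156
vertex 0.863 -3.773 -1.918
vertex 0.883 -4.137 -2.971
endloop
endfacet
facet normal -0.503 -0.792 -0.347
outer loop
vertex 1.311 -4.766 -2.156
vertex 0.883 -4.137 -2.971
vertex 1.845 -4.678 -3.13
endloop
endfacet
facet normal 0.105 -0.994 -0.032
outer loop
vertex 1.311 -4.766 -2.156
vertex 1.845 -4.678 -3.13
vertex 2.419 -4.648 -2.176
endloop
endfacet
facet normal 0.093 -0.761 0.642
outer loop
vertex 1.311 -4.766 -2.156
vertex 2.419 -4.648 -2.176
vertex 1.812 -4.089 -1.426
endloop
endfacet
facet normal -0.372 0.268 0.889
outer loop
vertex 0.863 -3.773 -1.918
vertex 1.812 -4.089 -1.426
vertex 1.695 -3.042 -1.79
endloop
endfacet
facet normal -0.966 0.237 -0.100
outer loop
vertex 0.883 -4.137 -2.971
vertex 0.863 -3.773 -1.918
vertex 1.121 -3.072 -2.744
endloop
endfacet
facet normal -0.338 -0.343 -0.877
outer loop
vertex 1.845 -4.678 -3.13
vertex 0.883 -4.137 -2.971
vertex 1.728 -3.631 -3.494
endloop
endfacet
facet normal 0.645 -0.670 -0.367
outer loop
vertex 2.419 -4.648 -2.176
vertex 1.845 -4.678 -3.13
vertex 2.677 -3.947 -3.002
endloop
endfacet
facet normal 0.624 -0.294 0.724
outer loop
vertex 1.812 -4.089 -1.426
vertex 2.419 -4.648 -2.176
vertex 2.657 -3.583 -1.949
endloop
endfacet
facet normal 0.630 0.518 -0.579
outer loop
vertex 1.745 -0.94 -3.192
vertex 1.187 -0.605 -3.5
vertex 1.496 -0.325 -2.913
endloop
endfacet
facet normal 0.695 -0.044 0.718
outer loop
vertex 1.745 -0.94 -3.192
vertex 1.496 -0.325 -2.913
vertex 0.831 -1.691 -2.353
endloop
endfacet
facet normal 0.696 -0.045 0.716
outer loop
vertex 0.831 -1.691 -2.353
vertex 1.496 -0.325 -2.913
vertex 0.583 -1.076 -2.073
endloop
endfacet
facet normal -0.630 -0.518 0.579
outer loop
vertex 0.831 -1.691 -2.353
vertex 0.583 -1.076 -2.073
vertex 0.273 -1.355 -2.66
endloop
endfacet
facet normal 0.630 0.518 -0.579
outer loop
vertex 1.496 -0.325 -2.913
vertex 1.187 -0.605 -3.5
vertex 0.938 0.011 -3.22
endloop
endfacet
facet normal 0.049 0.717 0.695
outer loop
vertex 1.496 -0.325 -2.913
vertex 0.938 0.011 -3.22
vertex 0.583 -1.076 -2.073
endloop
endfacet
facet normal 0.048 0.717 0.695
outer loop
vertex 0.583 -1.076 -2.073
vertex 0.938 0.011 -3.22
vertex 0.025 -0.74 -2.381
endloop
endfacet
facet normal -0.631 -0.517 0.579
outer loop
vertex 0.583 -1.076 -2.073
vertex 0.025 -0.74 -2.381
vertex 0.273 -1.355 -2.66
endloop
endfacet
facet normal 0.630 0.518 -0.579
outer loop
vertex 0.938 0.011 -3.22
vertex 1.187 -0.605 -3.5
vertex 0.629 -0.269 -3.807
endloop
endfacet
facet normal -0.647 0.762 -0.023
outer loop
vertex 0.938 0.011 -3.22
vertex 0.629 -0.269 -3.807
vertex 0.025 -0.74 -2.381
endloop
endfacet
facet normal -0.647 0.762 -0.022
outer loop
vertex 0.025 -0.74 -2.381
vertex 0.629 -0.269 -3.807
vertex -0.285 -1.02 -2.968
endloop
endfacet
facet normal -0.630 -0.517 0.579
outer loop
vertex 0.025 -0.74 -2.381
vertex -0.285 -1.02 -2.968
vertex 0.273 -1.355 -2.66
endloop
endfacet
facet normal 0.630 0.518 -0.579
outer loop
vertex 0.629 -0.269 -3.807
vertex 1.187 -0.605 -3.5
vertex 0.877 -0.884 -4.087
endloop
endfacet
facet normal -0.696 0.046 -0.717
outer loop
vertex 0.629 -0.269 -3.807
vertex 0.877 -0.884 -4.087
vertex -0.285 -1.02 -2.968
endloop
endfacet
facet normal -0.696 0.044 -0.717
outer loop
vertex -0.285 -1.02 -2.968
vertex 0.877 -0.884 -4.087
vertex -0.036 -1.635 -3.247
endloop
endfacet
facet normal -0.630 -0.518 0.579
outer loop
vertex -0.285 -1.02 -2.968
vertex -0.036 -1.635 -3.247
vertex 0.273 -1.355 -2.66
endloop
endfacet
facet normal 0.631 0.517 -0.579
outer loop
vertex 0.877 -0.884 -4.087
vertex 1.187 -0.605 -3.5
vertex 1.435 -1.22 -3.779
endloop
endfacet
facet normal -0.049 -0.718 -0.695
outer loop
vertex 0.877 -0.884 -4.087
vertex 1.435 -1.22 -3.779
vertex -0.036 -1.635 -3.247
endloop
endfacet
facet normal -0.049 -0.717 -0.695
outer loop
vertex -0.036 -1.635 -3.247
vertex 1.435 -1.22 -3.779
vertex 0.522 -1.971 -2.94
endloop
endfacet
facet normal -0.630 -0.518 0.579
outer loop
vertex -0.036 -1.635 -3.247
vertex 0.522 -1.971 -2.94
vertex 0.273 -1.355 -2.66
endloop
endfacet
facet normal 0.630 0.517 -0.579
outer loop
vertex 1.435 -1.22 -3.779
vertex 1.187 -0.605 -3.5
vertex 1.745 -0.94 -3.192
endloop
endfacet
facet normal 0.647 -0.762 0.022
outer loop
vertex 1.435 -1.22 -3.779
vertex 1.745 -0.94 -3.192
vertex 0.522 -1.971 -2.94
endloop
endfacet
facet normal 0.647 -0.762 0.023
outer loop
vertex 0.522 -1.971 -2.94
vertex 1.745 -0.94 -3.192
vertex 0.831 -1.691 -2.353
endloop
endfacet
facet normal -0.630 -0.518 0.579
outer loop
vertex 0.522 -1.971 -2.94
vertex 0.831 -1.691 -2.353
vertex 0.273 -1.355 -2.66
endloop
endfacet

endsolid
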